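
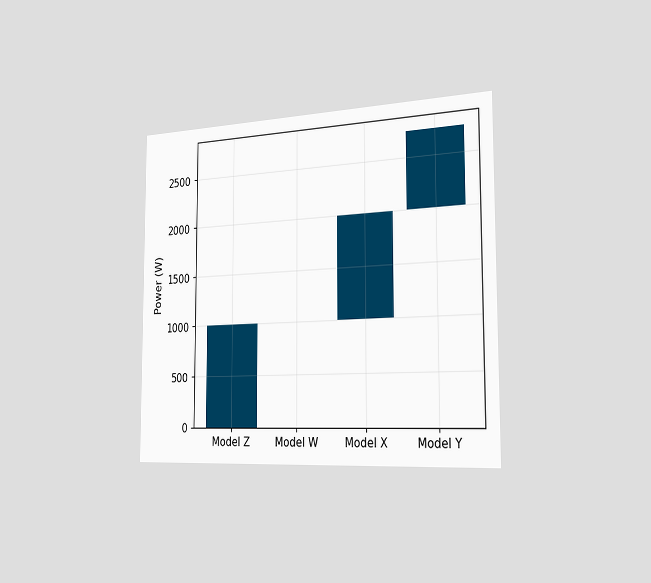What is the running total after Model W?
The chart is viewed slightly from the right. After Model W the running total reaches 1000W.

1000W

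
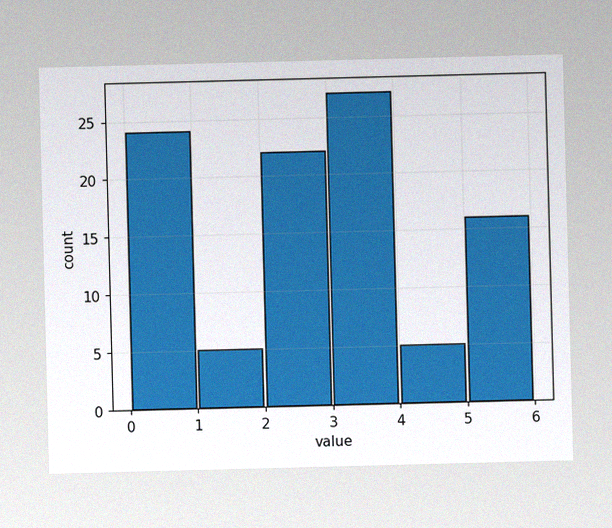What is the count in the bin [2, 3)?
The image has some photo noise and uneven lighting. The [2, 3) bin has height 22.

22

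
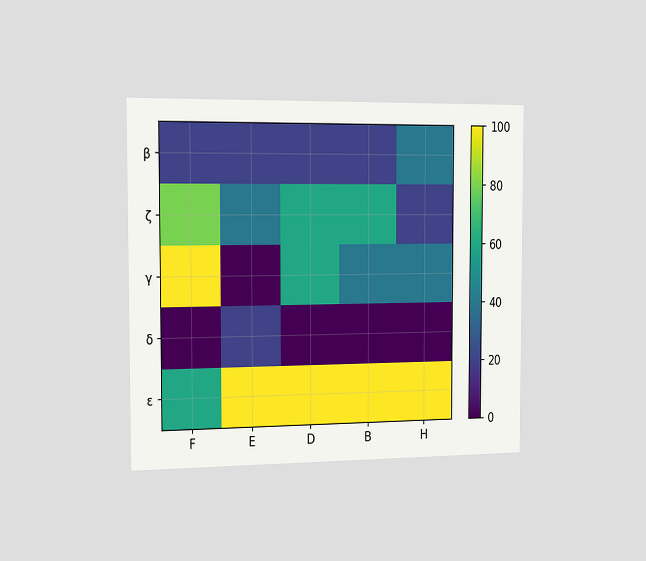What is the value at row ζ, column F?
The chart is viewed slightly from the left. Matching cell (ζ, F) against the colorbar gives 80.

80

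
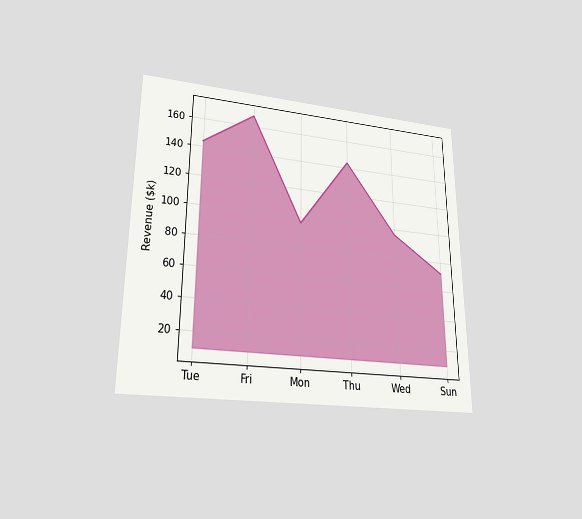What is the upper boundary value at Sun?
$72k

The chart is viewed slightly from below. At Sun the upper boundary is at $72k.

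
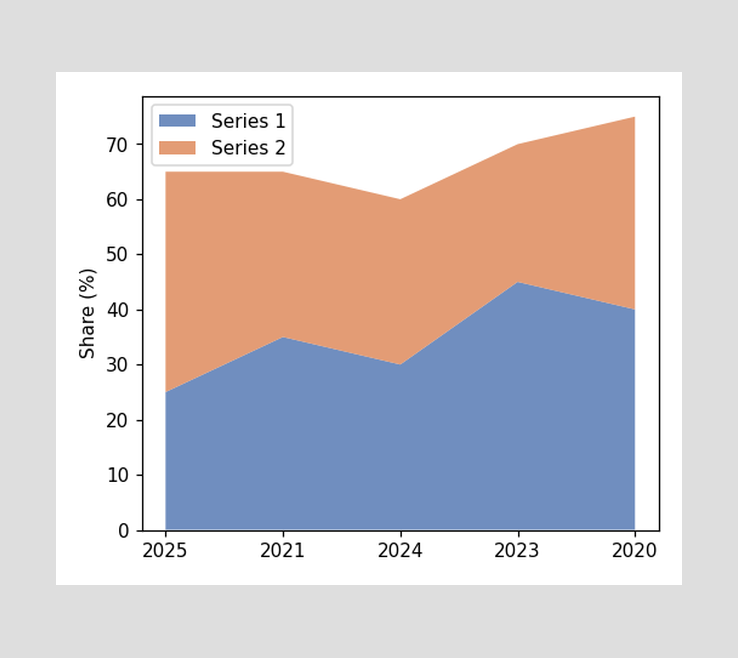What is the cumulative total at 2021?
65%

The stacked total at 2021 reaches 65%.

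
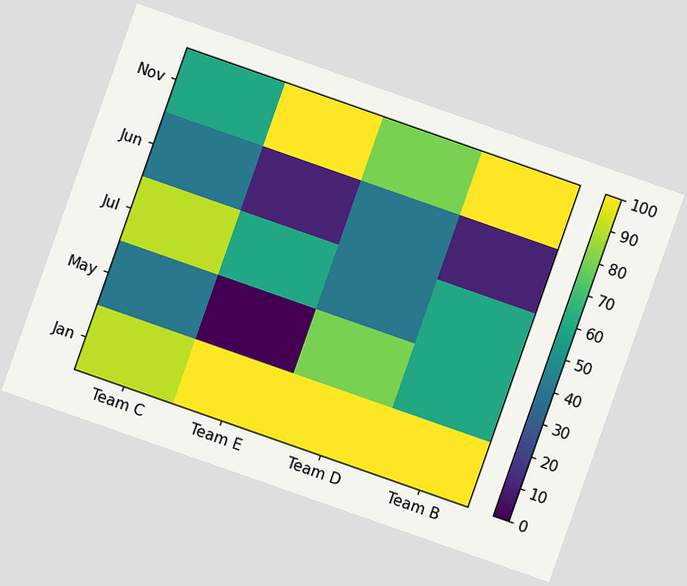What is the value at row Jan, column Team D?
100

The chart is tilted about 19° clockwise. Matching cell (Jan, Team D) against the colorbar gives 100.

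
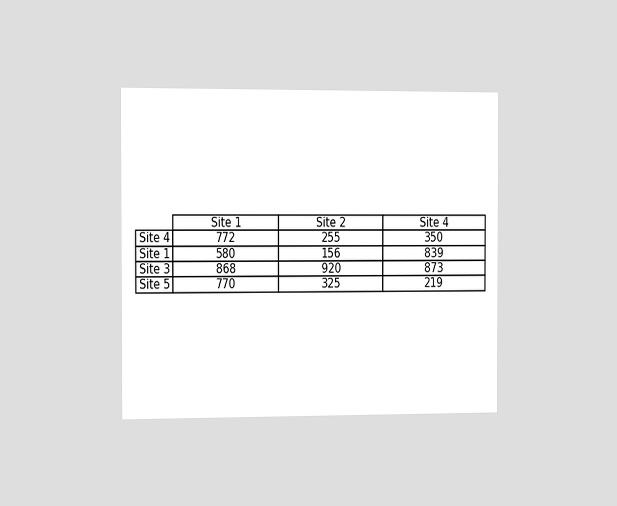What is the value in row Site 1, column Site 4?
The chart is viewed slightly from the left. The (Site 1, Site 4) cell reads 839.

839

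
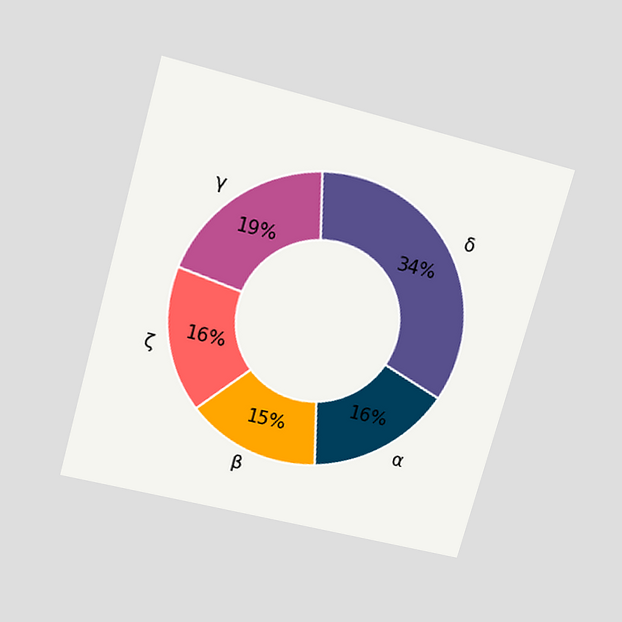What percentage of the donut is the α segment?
The chart is tilted about 15° clockwise and viewed slightly from above. The α segment takes up 16% of the ring.

16%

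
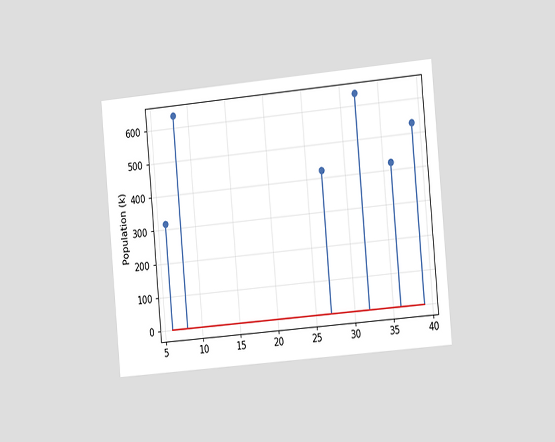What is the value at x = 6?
The chart is tilted about 5° counter-clockwise and viewed slightly from the right. The stem at x=6 reaches 318k.

318k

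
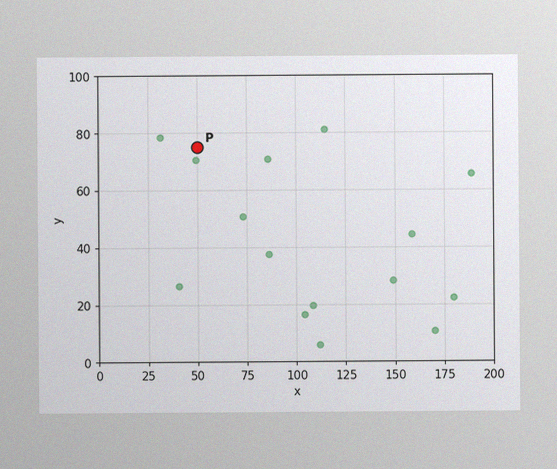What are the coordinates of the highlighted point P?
The image has some photo noise and uneven lighting. Following the gridlines from P to each axis, P sits at (50, 75).

(50, 75)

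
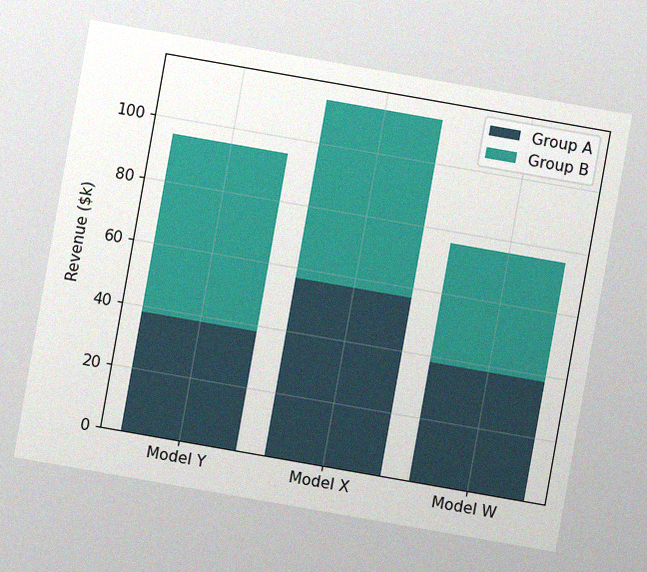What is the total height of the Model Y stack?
$95k

The chart is tilted about 10° clockwise, with some photo noise. The Model Y stack's top reaches $95k on the y-axis.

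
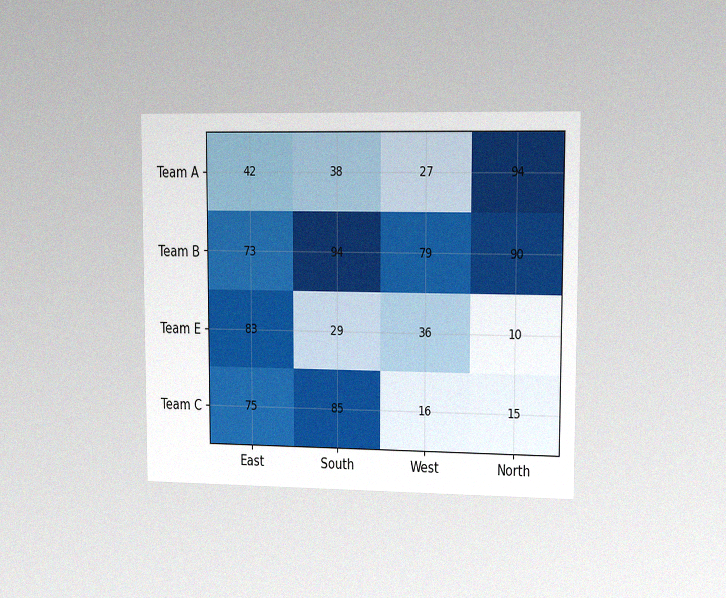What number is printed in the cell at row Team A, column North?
The chart is viewed slightly from the right, with some photo noise. The (Team A, North) cell reads 94.

94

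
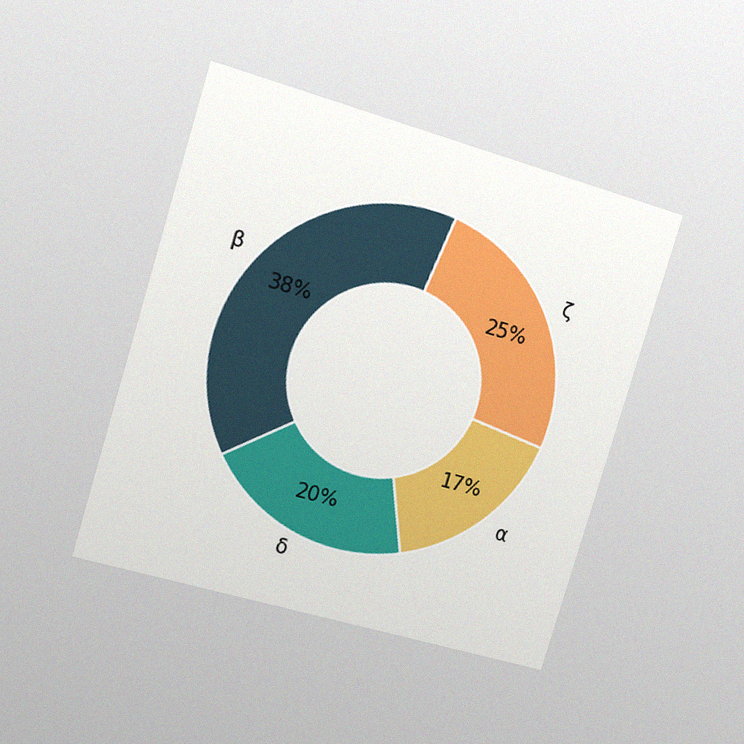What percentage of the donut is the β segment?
The chart is tilted about 17° clockwise and viewed at a slight angle, with some photo noise. The β segment takes up 38% of the ring.

38%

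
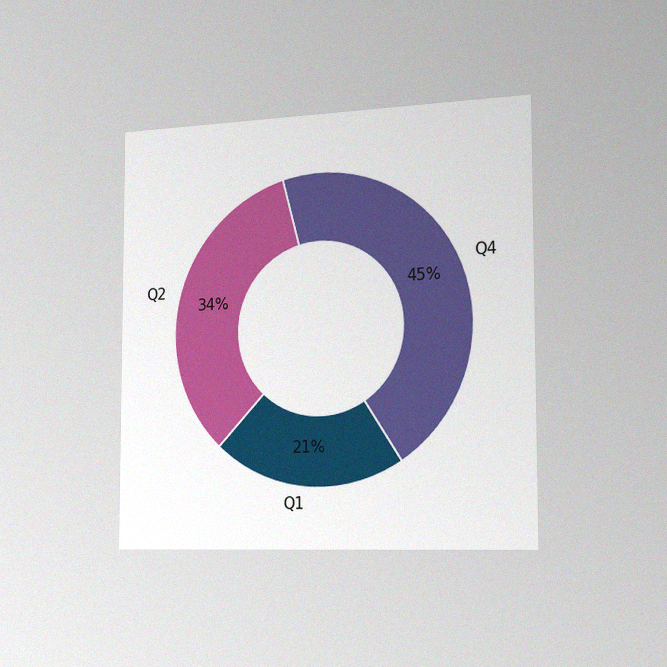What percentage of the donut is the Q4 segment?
The chart is viewed slightly from the right, with some photo noise. The Q4 segment takes up 45% of the ring.

45%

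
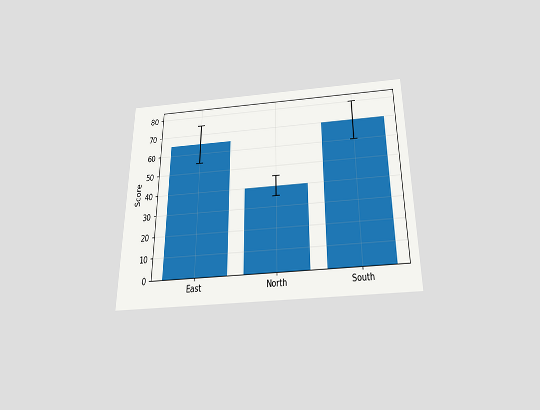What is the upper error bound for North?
45

The chart is viewed slightly from below. The North bar's upper whisker reaches 45.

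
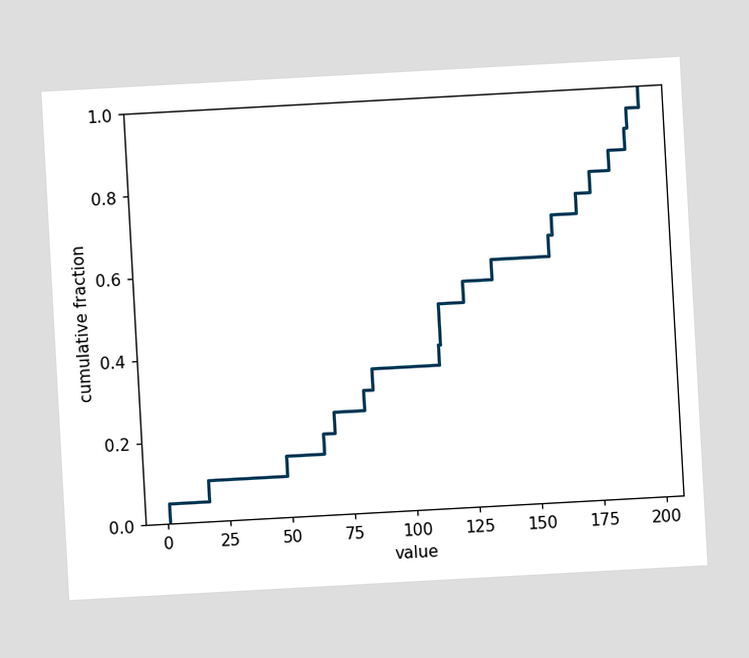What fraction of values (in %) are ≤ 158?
65%

The chart is tilted about 3° counter-clockwise. At x=158 the ECDF step is at 65%.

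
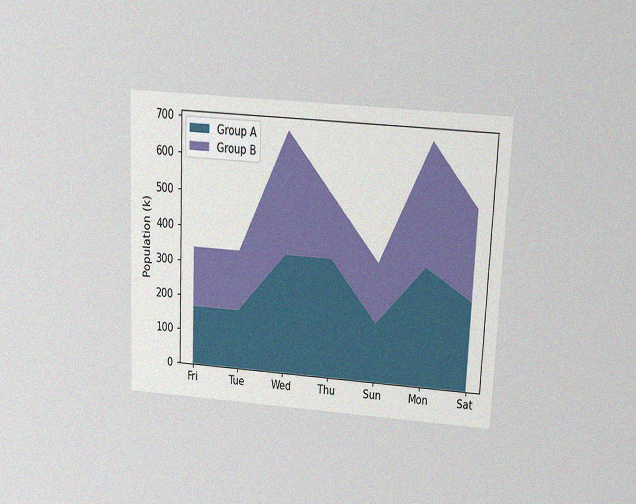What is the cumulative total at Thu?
510k

The chart is tilted about 3° clockwise and viewed slightly from above, with some photo noise. The stacked total at Thu reaches 510k.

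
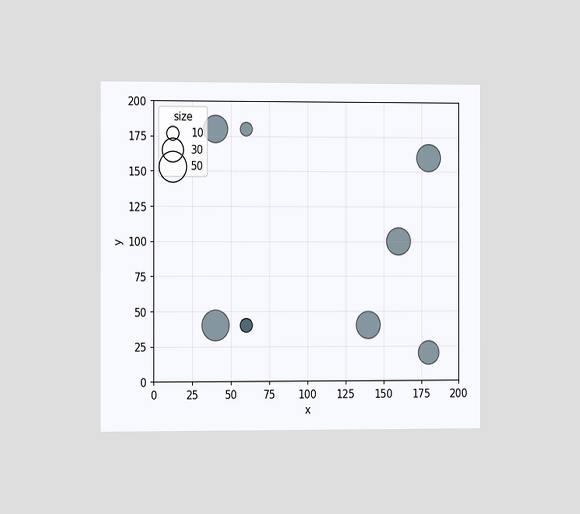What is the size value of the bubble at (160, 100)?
40

The chart is viewed at a slight angle. Matching the bubble at (160, 100) against the size legend gives 40.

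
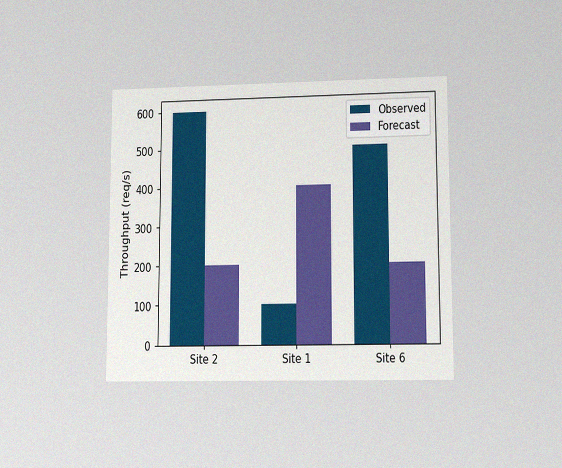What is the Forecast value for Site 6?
200req/s

The chart is viewed at a slight angle, with some photo noise. The Forecast bar at Site 6 reaches 200req/s on the y-axis.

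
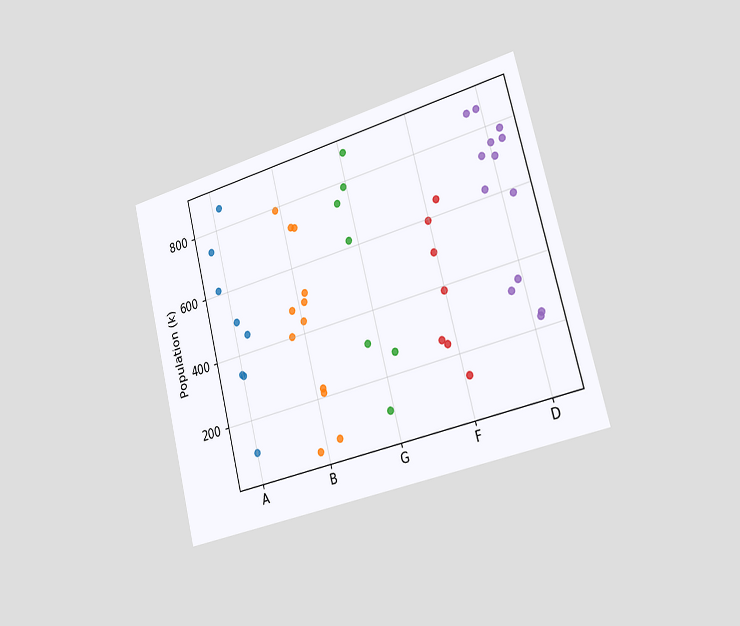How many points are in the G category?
The chart is tilted about 14° counter-clockwise and viewed slightly from the right. Counting the markers in the G column gives 7.

7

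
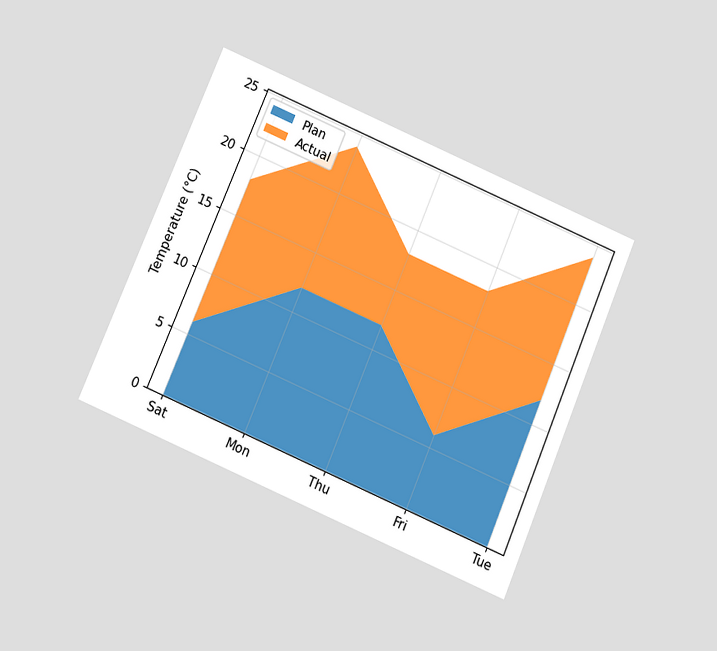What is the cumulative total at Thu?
18°C

The chart is tilted about 23° clockwise and viewed slightly from below. The stacked total at Thu reaches 18°C.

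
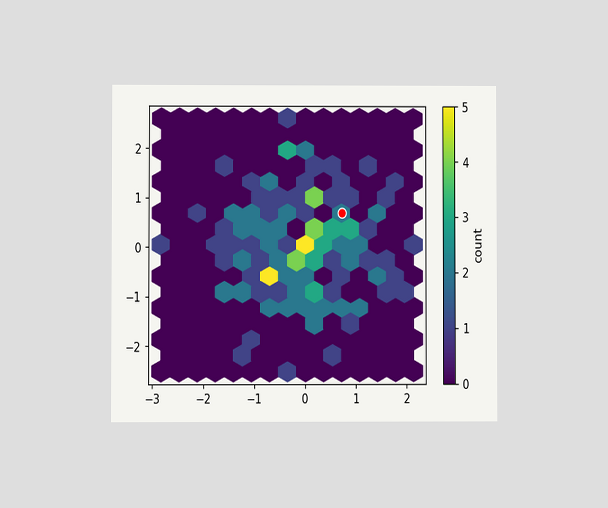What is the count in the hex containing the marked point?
The chart is viewed at a slight angle. The marked hex reads 2 on the colorbar.

2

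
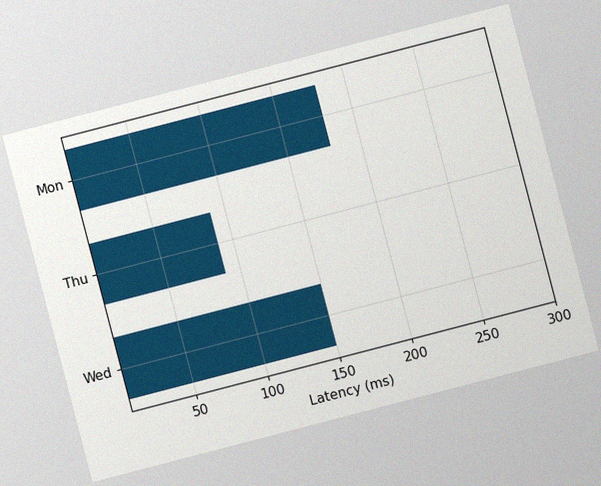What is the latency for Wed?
150ms

The chart is tilted about 15° counter-clockwise, with some photo noise. Reading along the chart's x-axis, the Wed bar reaches 150ms.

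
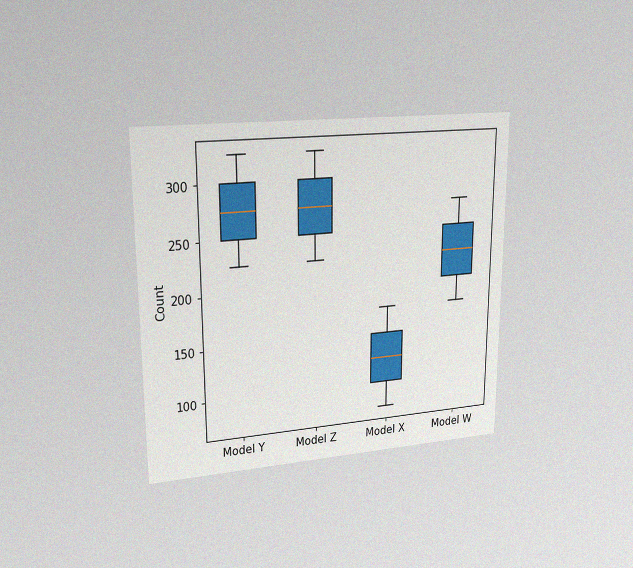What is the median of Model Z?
275

The chart is viewed at a slight angle, with some photo noise. The median line in the Model Z box sits at 275.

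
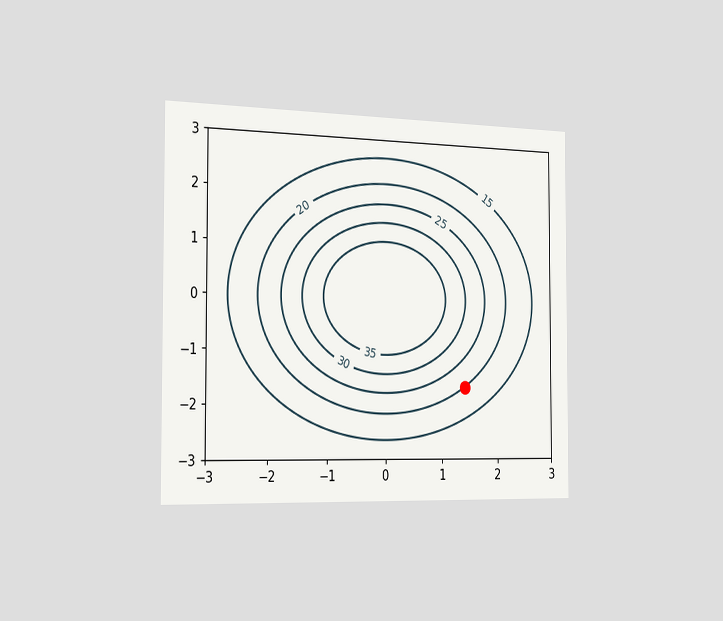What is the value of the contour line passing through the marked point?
20

The chart is viewed slightly from the left. The marked point sits on the contour labelled 20.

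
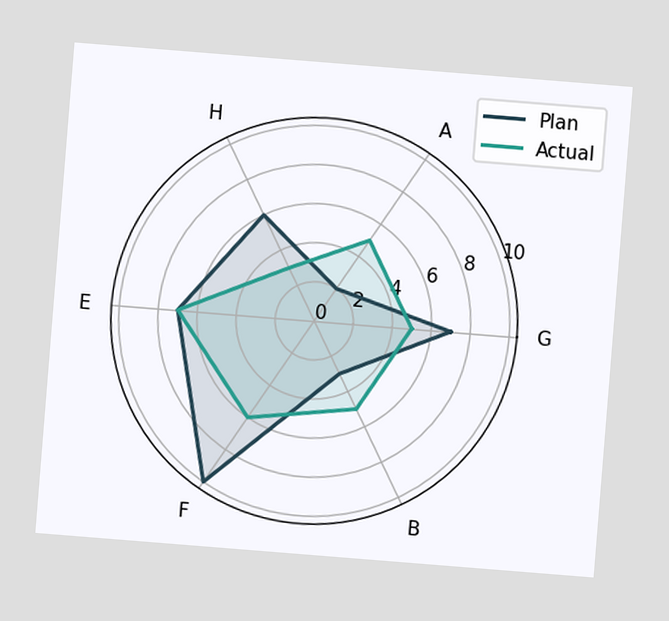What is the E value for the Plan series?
The chart is tilted about 5° clockwise. On the E axis, Plan reaches 7.

7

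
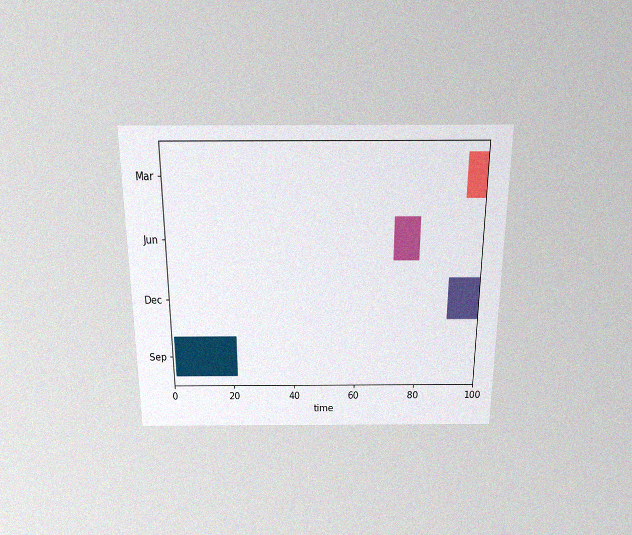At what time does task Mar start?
The chart is viewed slightly from above, with some photo noise. The Mar bar begins at t=94.

94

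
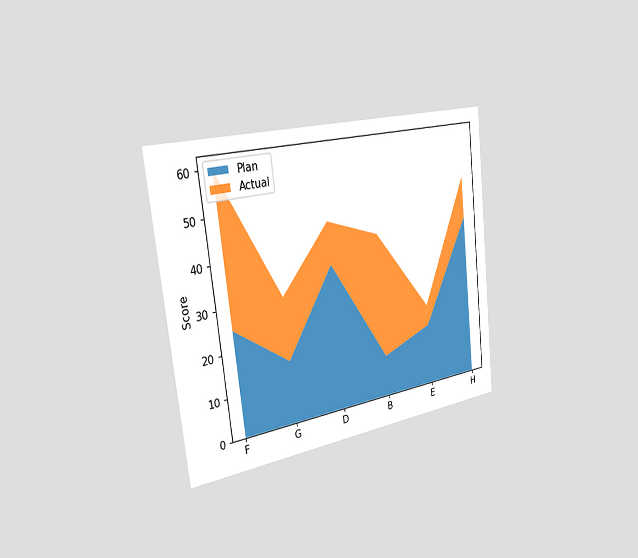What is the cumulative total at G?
The chart is tilted about 6° counter-clockwise and viewed slightly from the left. The stacked total at G reaches 30.

30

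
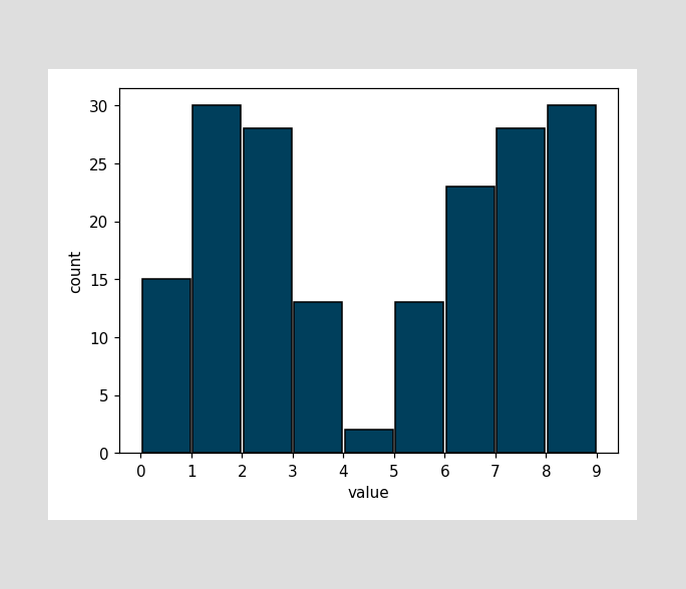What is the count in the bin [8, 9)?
30

The [8, 9) bin has height 30.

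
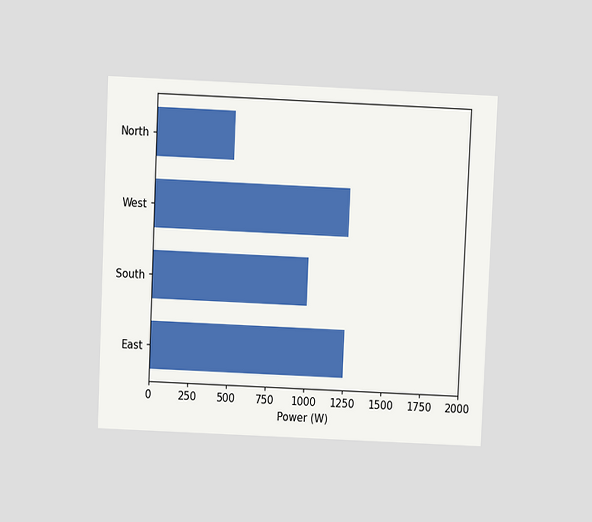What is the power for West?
1250W

The chart is tilted about 3° clockwise and viewed slightly from above. Reading along the chart's x-axis, the West bar reaches 1250W.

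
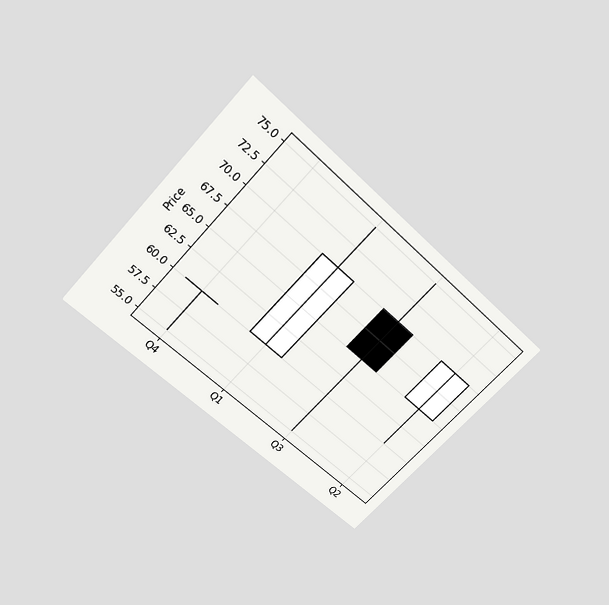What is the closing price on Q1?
70

The chart is tilted about 43° clockwise and viewed slightly from above. The Q1 candle closes at 70.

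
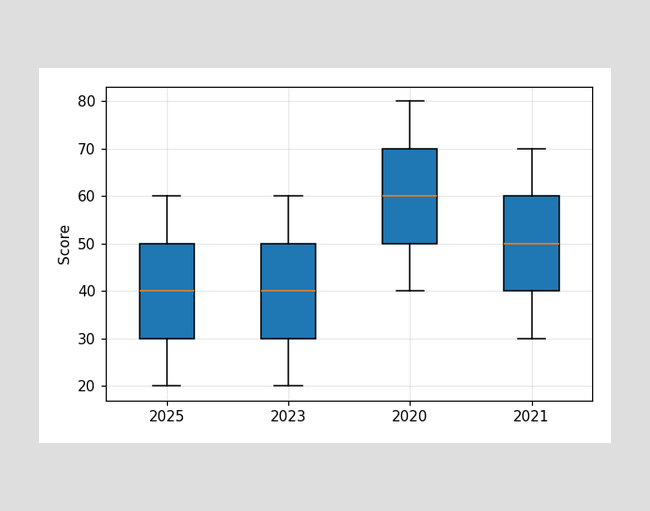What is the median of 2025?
The median line in the 2025 box sits at 40.

40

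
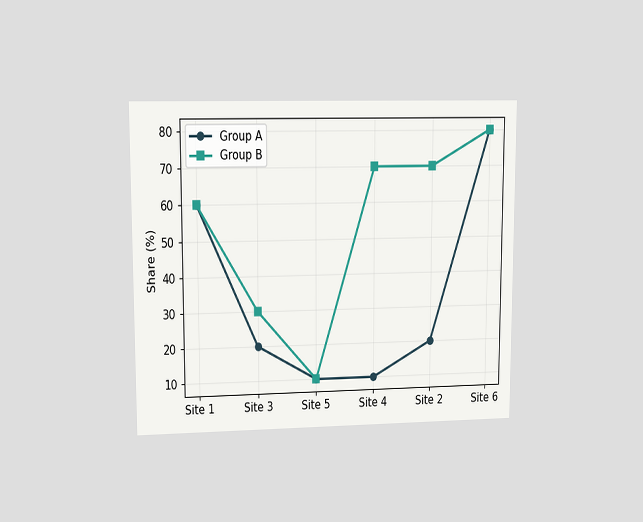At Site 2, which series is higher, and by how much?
The chart is viewed at a slight angle. At Site 2, Group B sits above the other line by 50%.

Group B, by 50%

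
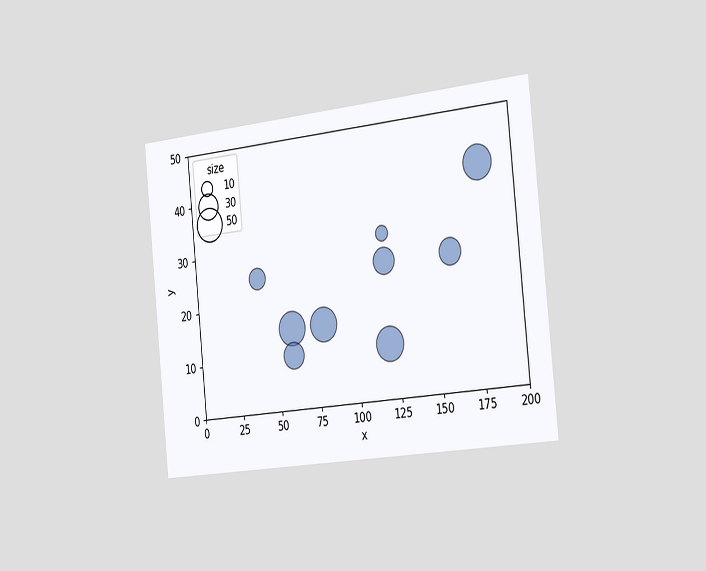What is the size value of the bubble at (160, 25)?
The chart is tilted about 6° counter-clockwise and viewed slightly from the right. Matching the bubble at (160, 25) against the size legend gives 30.

30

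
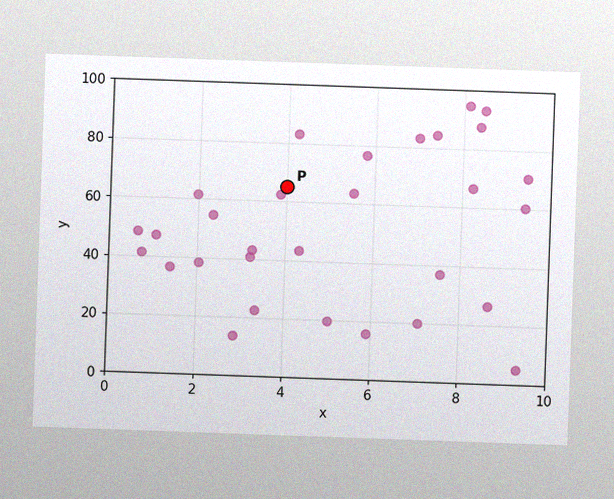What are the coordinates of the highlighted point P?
(4, 65)

The chart is tilted about 2° clockwise, with some photo noise. Following the gridlines from P to each axis, P sits at (4, 65).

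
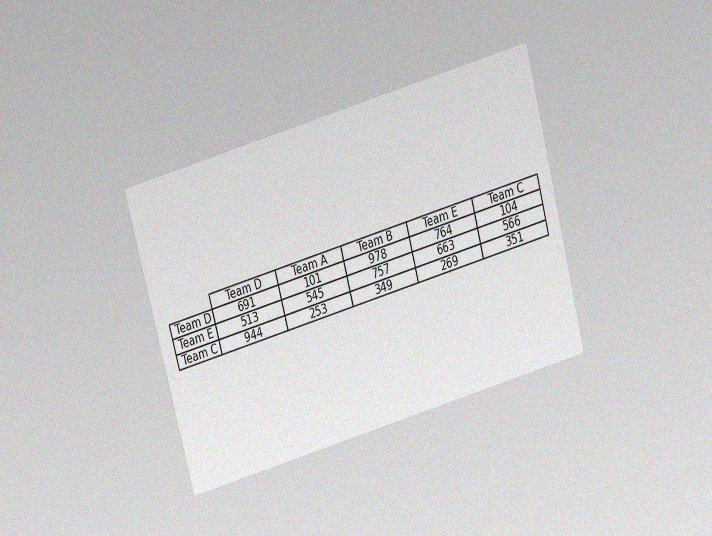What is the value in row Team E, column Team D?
513

The chart is tilted about 15° counter-clockwise and viewed slightly from above, with some photo noise. The (Team E, Team D) cell reads 513.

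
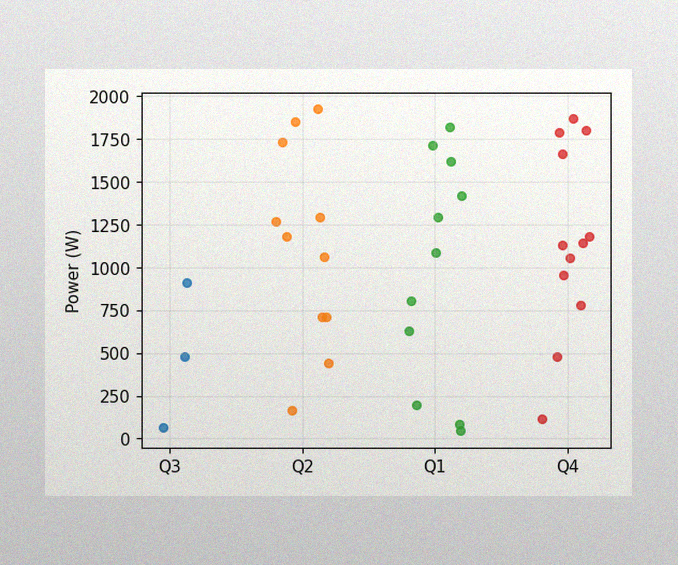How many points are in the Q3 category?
3

The image has some photo noise and uneven lighting. Counting the markers in the Q3 column gives 3.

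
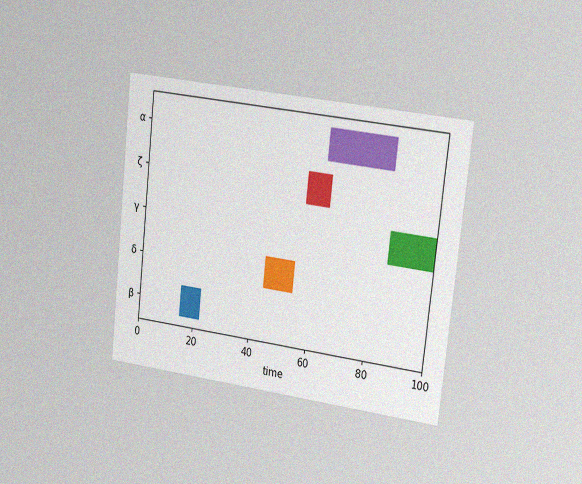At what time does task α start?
62

The chart is tilted about 6° clockwise and viewed slightly from the right, with some photo noise. The α bar begins at t=62.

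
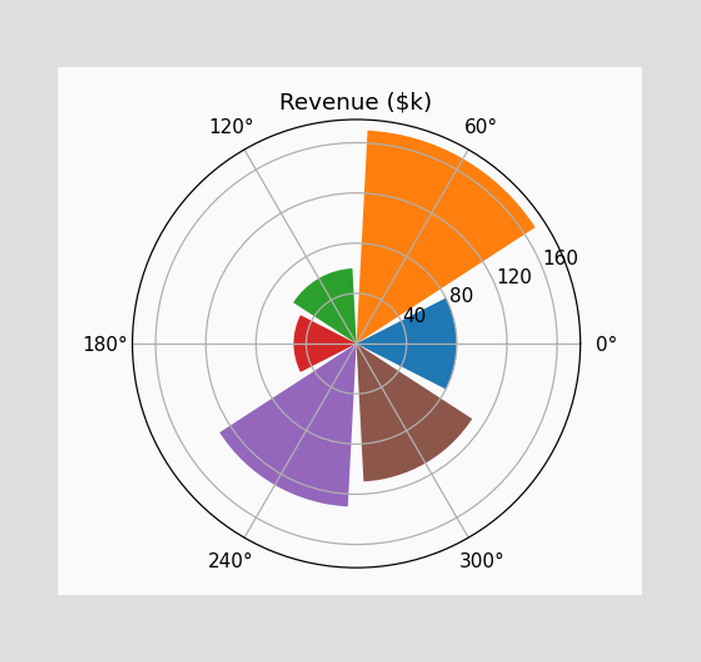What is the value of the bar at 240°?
$130k

The bar at 240° reaches $130k on the radial axis.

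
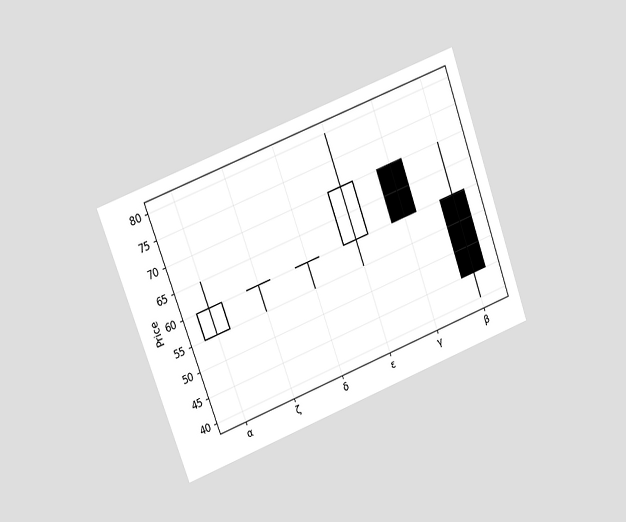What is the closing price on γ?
The chart is tilted about 20° counter-clockwise and viewed at a slight angle. The γ candle closes at 60.

60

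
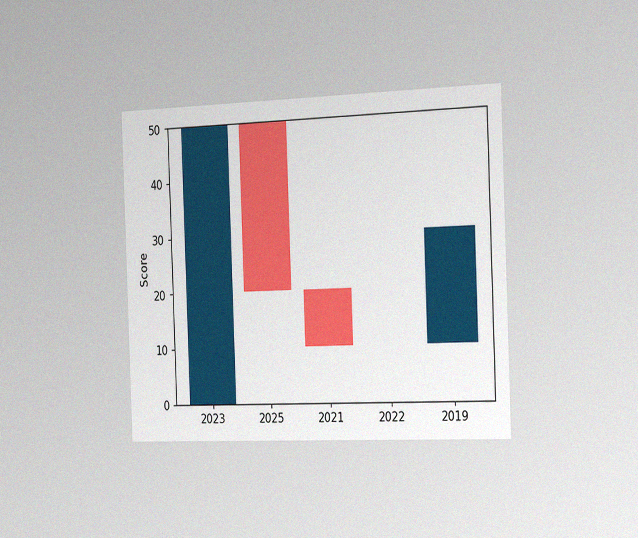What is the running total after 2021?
10

The chart is tilted about 2° counter-clockwise and viewed slightly from the right, with some photo noise. After 2021 the running total reaches 10.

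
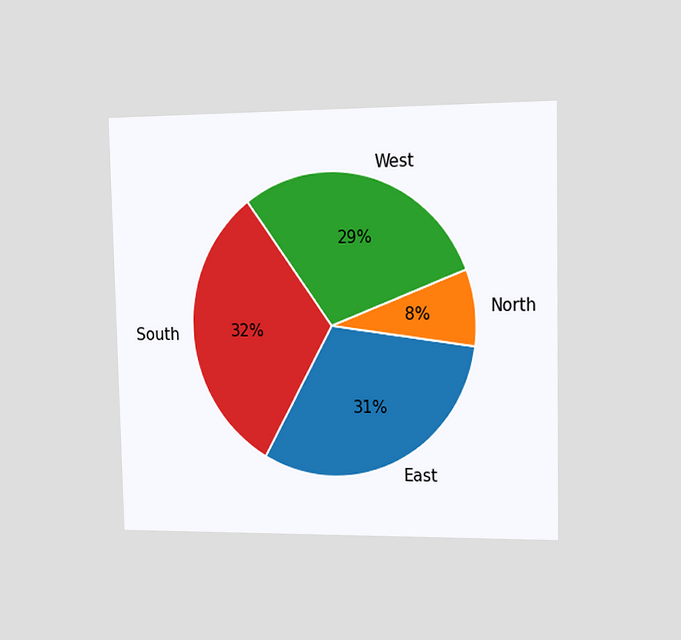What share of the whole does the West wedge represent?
The chart is viewed slightly from the right. The West slice takes up 29% of the pie.

29%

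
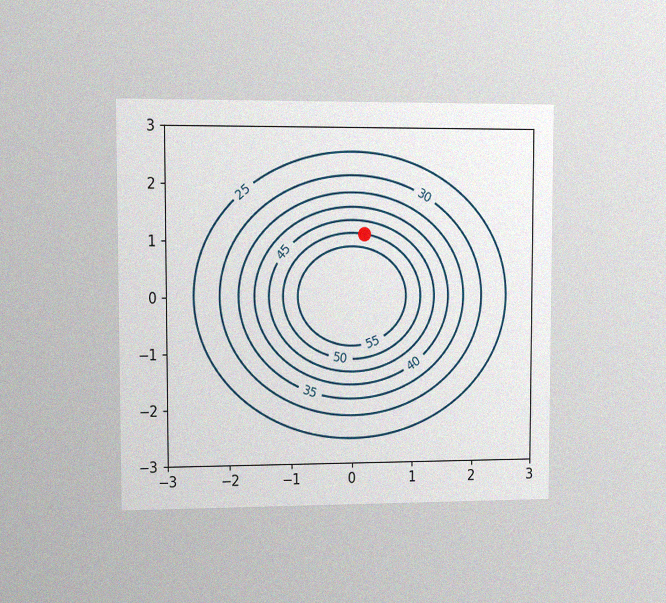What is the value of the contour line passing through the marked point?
The chart is viewed at a slight angle, with some photo noise. The marked point sits on the contour labelled 50.

50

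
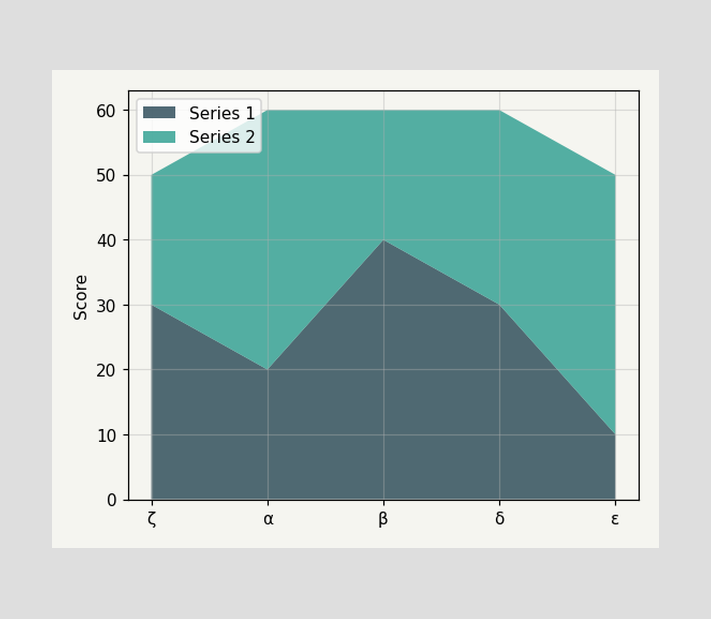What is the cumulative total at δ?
60

The stacked total at δ reaches 60.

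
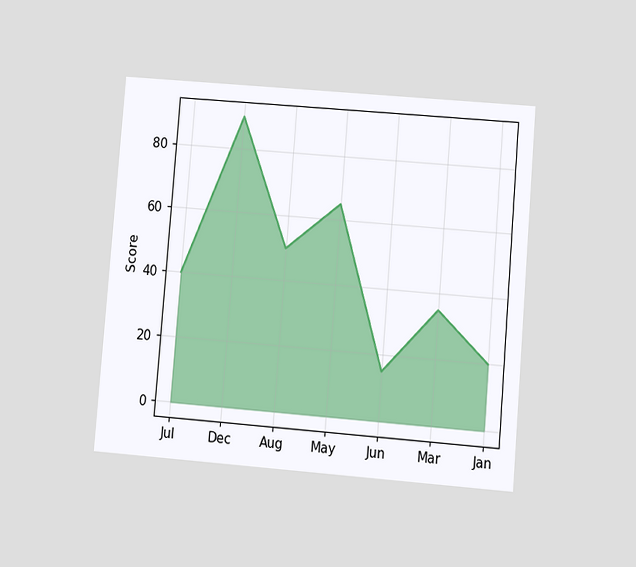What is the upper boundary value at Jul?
40

The chart is tilted about 5° clockwise and viewed at a slight angle. At Jul the upper boundary is at 40.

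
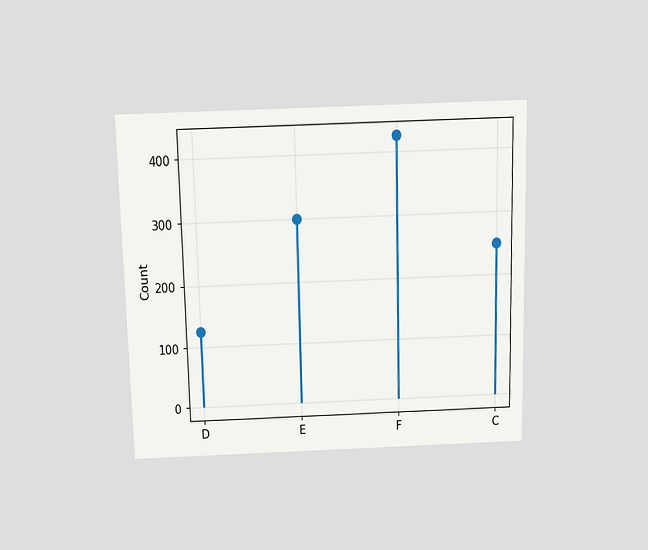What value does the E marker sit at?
The chart is viewed slightly from above. The E marker sits at 300.

300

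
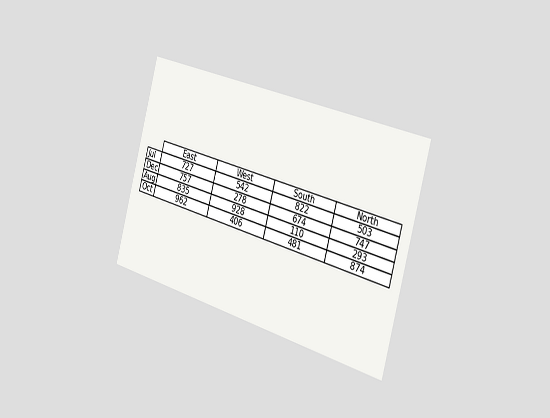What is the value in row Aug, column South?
The chart is tilted about 16° clockwise and viewed slightly from the right. The (Aug, South) cell reads 110.

110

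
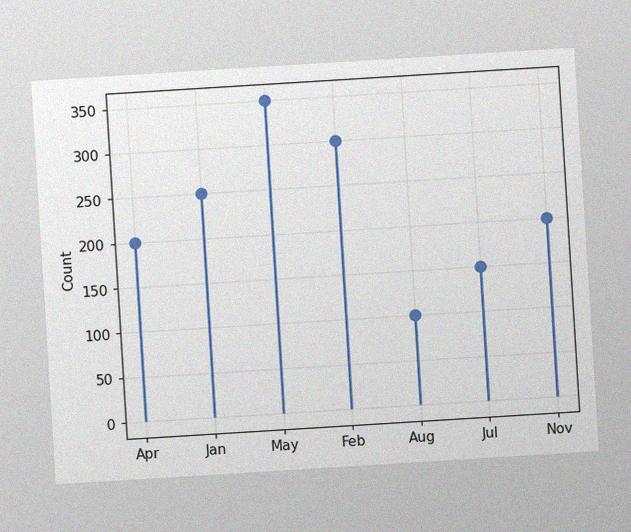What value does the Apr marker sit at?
200

The chart is tilted about 4° counter-clockwise, with some photo noise. The Apr marker sits at 200.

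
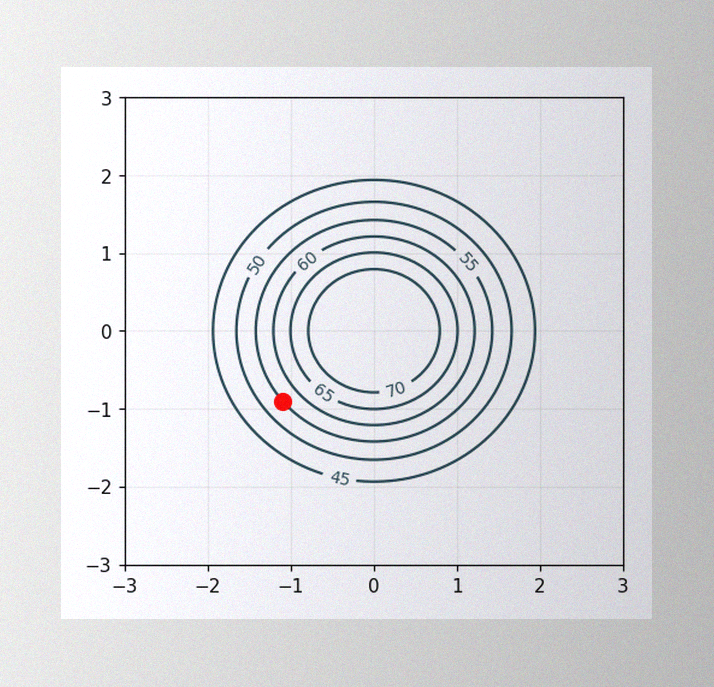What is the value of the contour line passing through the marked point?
The image has some photo noise and uneven lighting. The marked point sits on the contour labelled 55.

55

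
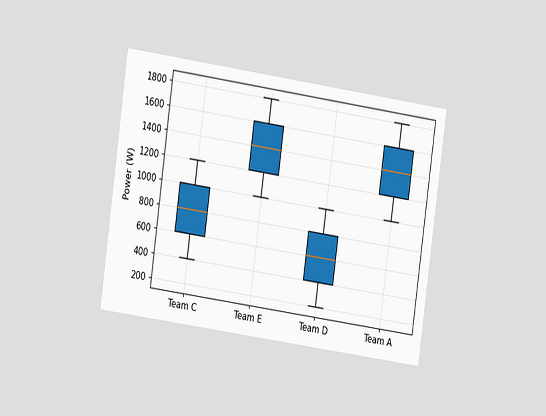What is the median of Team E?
The chart is tilted about 8° clockwise and viewed at a slight angle. The median line in the Team E box sits at 1400W.

1400W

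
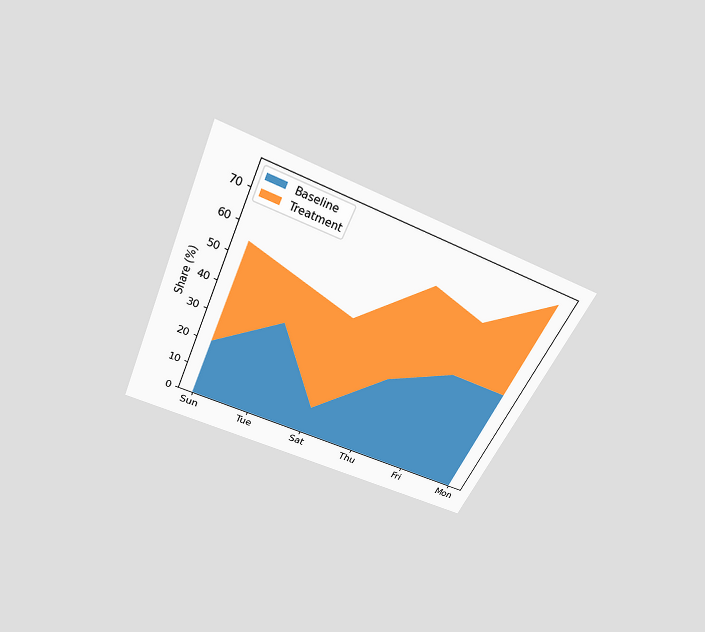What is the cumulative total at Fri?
60%

The chart is tilted about 24° clockwise and viewed slightly from above. The stacked total at Fri reaches 60%.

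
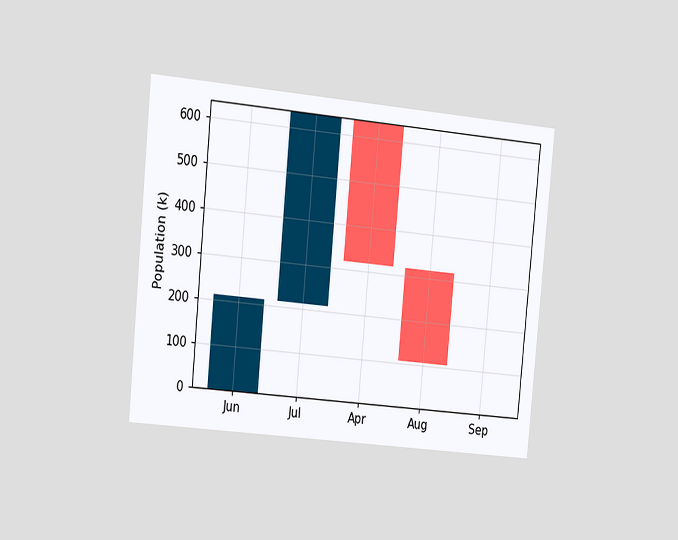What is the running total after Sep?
The chart is tilted about 5° clockwise and viewed at a slight angle. After Sep the running total reaches 106k.

106k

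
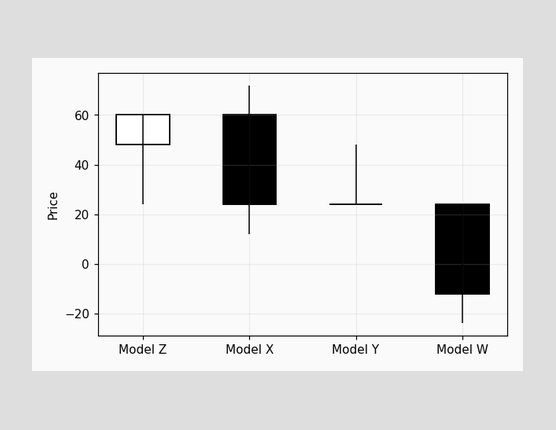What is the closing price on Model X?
24

The Model X candle closes at 24.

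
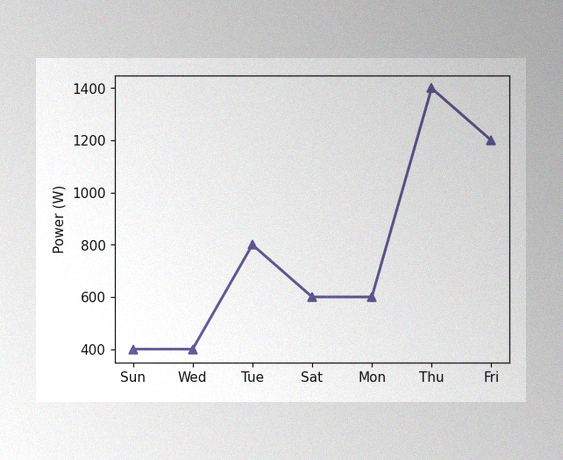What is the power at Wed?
400W

The image has some photo noise and uneven lighting. At Wed, the line is at 400W.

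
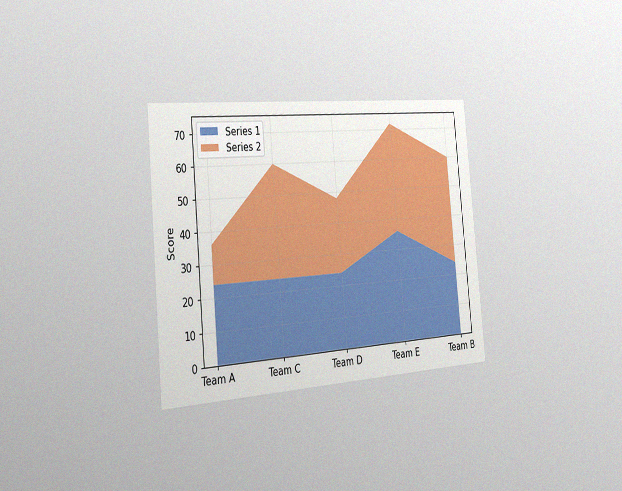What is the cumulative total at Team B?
60

The chart is tilted about 5° counter-clockwise and viewed slightly from the left, with some photo noise. The stacked total at Team B reaches 60.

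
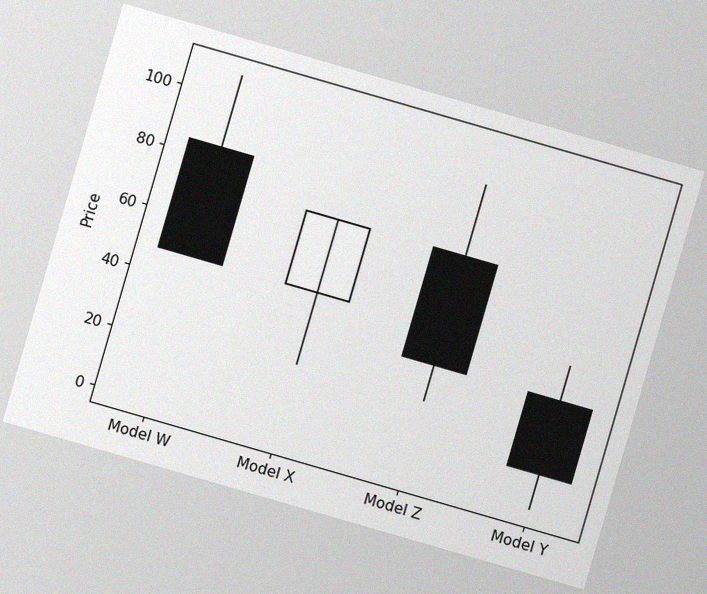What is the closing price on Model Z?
The chart is tilted about 16° clockwise, with some photo noise. The Model Z candle closes at 36.

36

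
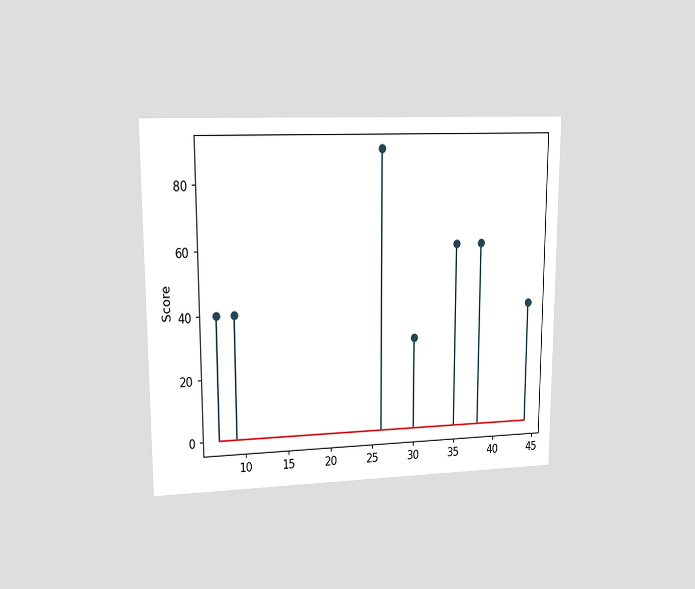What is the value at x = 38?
60

The chart is viewed at a slight angle. The stem at x=38 reaches 60.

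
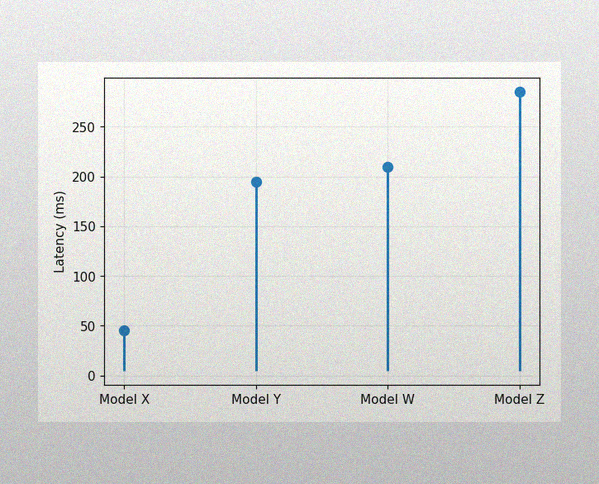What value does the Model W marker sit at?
210ms

The image has some photo noise and uneven lighting. The Model W marker sits at 210ms.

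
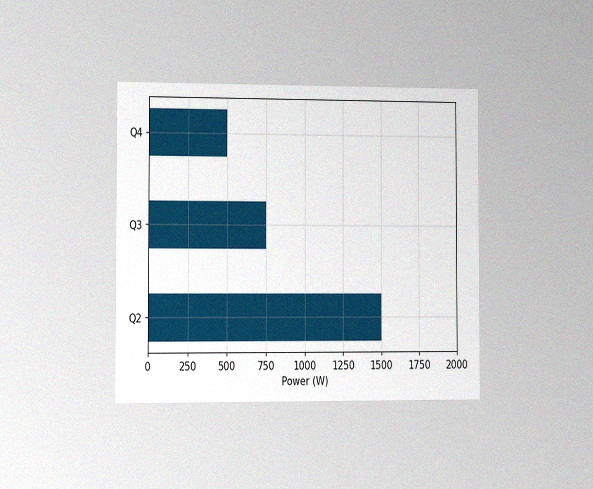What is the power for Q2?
1500W

The chart is viewed slightly from the left, with some photo noise. Reading along the chart's x-axis, the Q2 bar reaches 1500W.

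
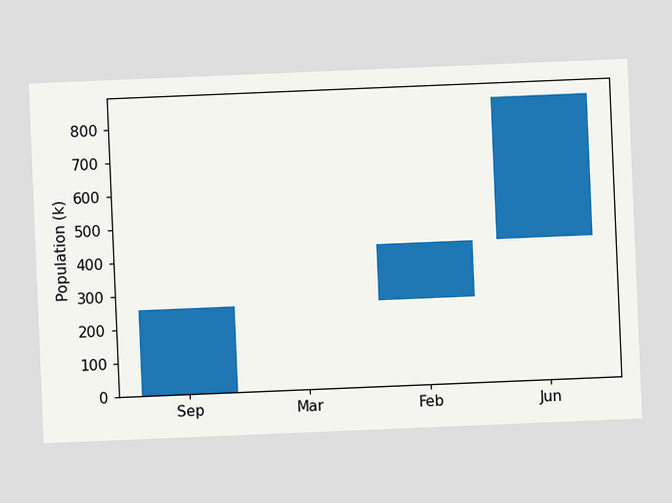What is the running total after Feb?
The chart is tilted about 2° counter-clockwise. After Feb the running total reaches 425k.

425k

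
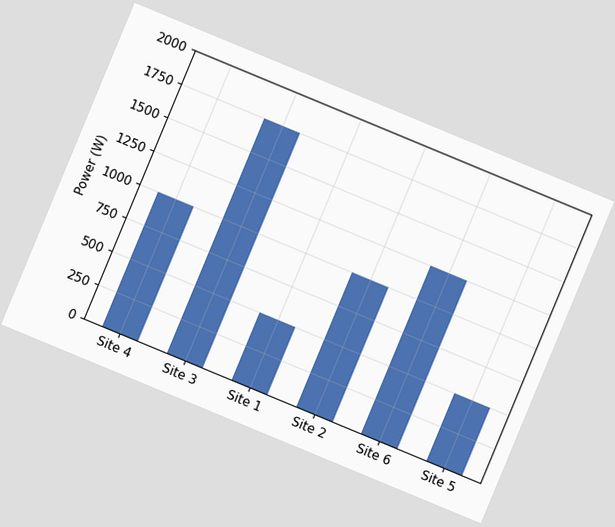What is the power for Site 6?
1250W

The chart is tilted about 23° clockwise. Reading along the chart's y-axis, the Site 6 bar reaches 1250W.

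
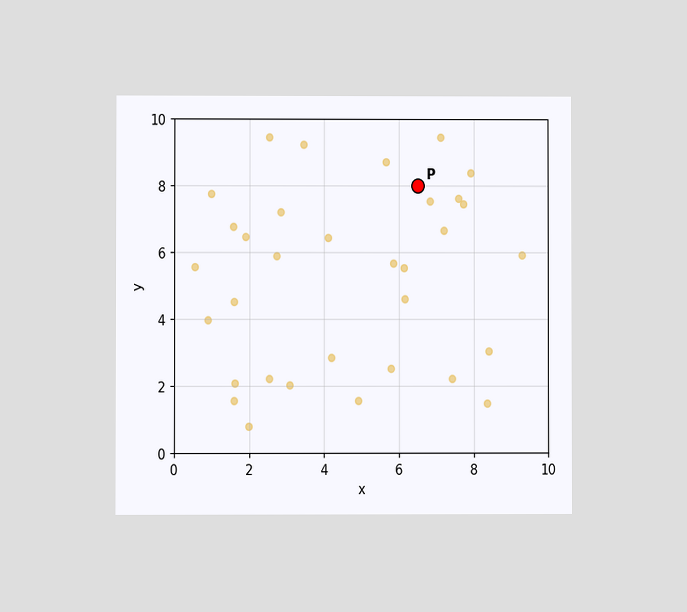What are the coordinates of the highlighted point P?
(6.5, 8)

The chart is viewed at a slight angle. Following the gridlines from P to each axis, P sits at (6.5, 8).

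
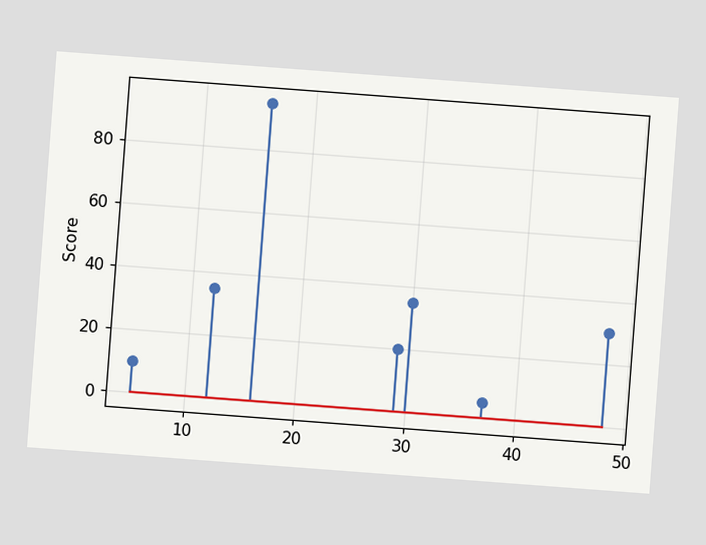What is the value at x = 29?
20

The chart is tilted about 4° clockwise. The stem at x=29 reaches 20.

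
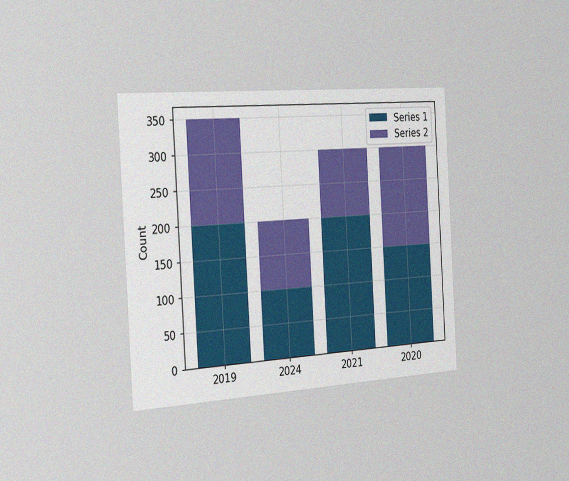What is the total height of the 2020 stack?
The chart is tilted about 3° counter-clockwise and viewed slightly from the left, with some photo noise. The 2020 stack's top reaches 300 on the y-axis.

300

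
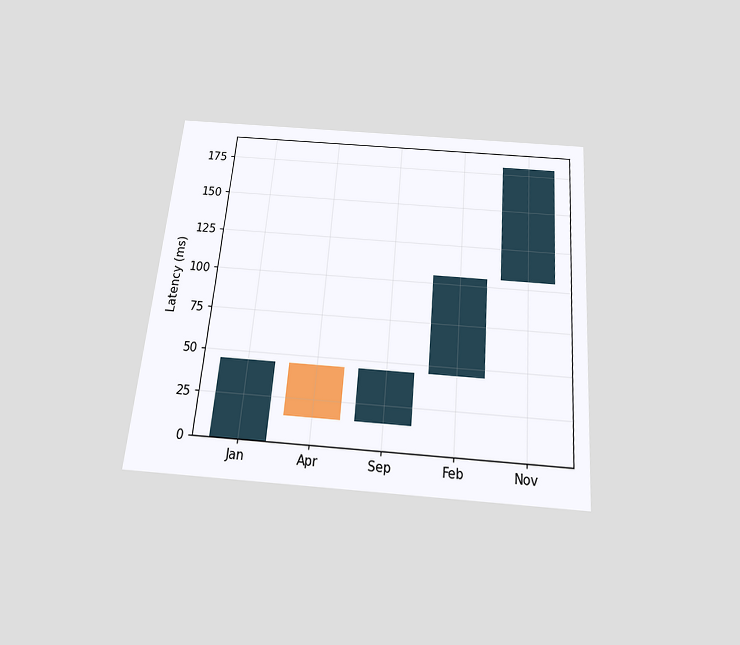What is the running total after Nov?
The chart is tilted about 5° clockwise and viewed slightly from below. After Nov the running total reaches 180ms.

180ms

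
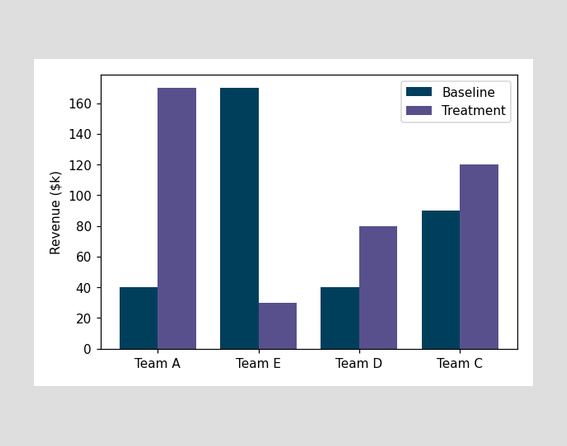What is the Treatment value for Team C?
The Treatment bar at Team C reaches $120k on the y-axis.

$120k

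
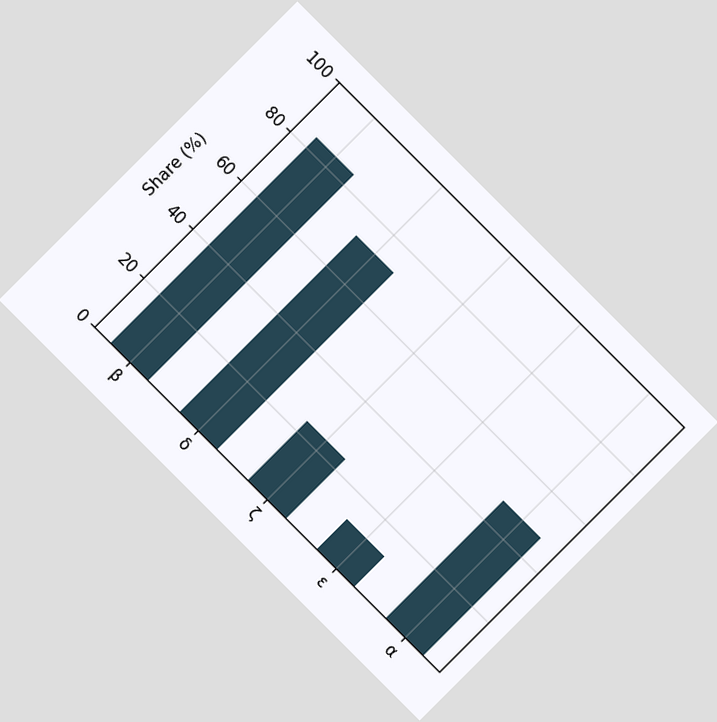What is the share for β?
The chart is tilted about 45° clockwise. Reading along the chart's y-axis, the β bar reaches 84%.

84%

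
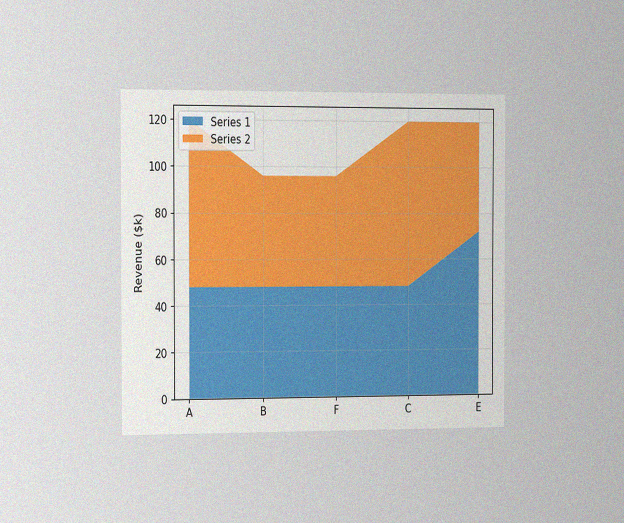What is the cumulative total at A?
The chart is viewed slightly from the left, with some photo noise. The stacked total at A reaches $120k.

$120k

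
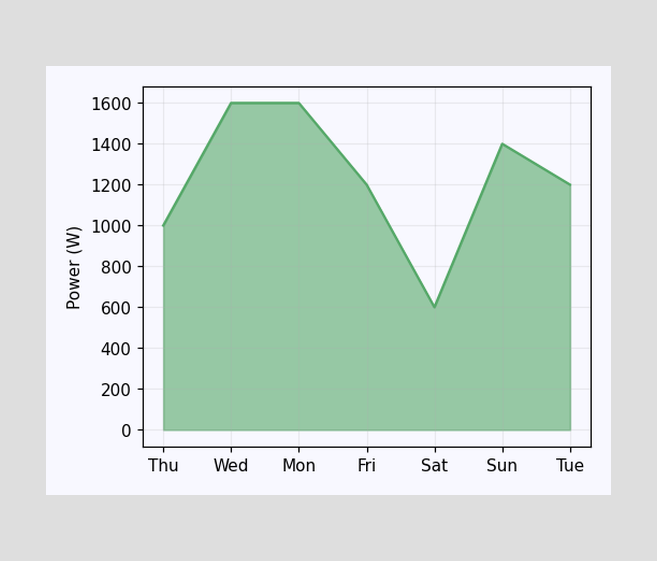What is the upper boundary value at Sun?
At Sun the upper boundary is at 1400W.

1400W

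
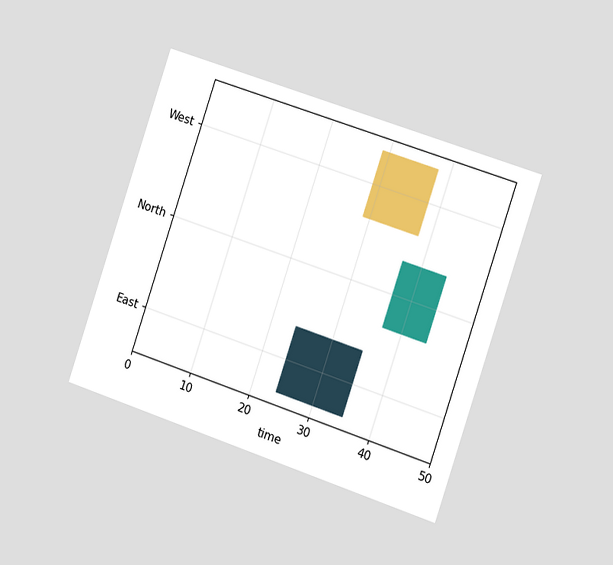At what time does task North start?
The chart is tilted about 19° clockwise and viewed slightly from the right. The North bar begins at t=37.

37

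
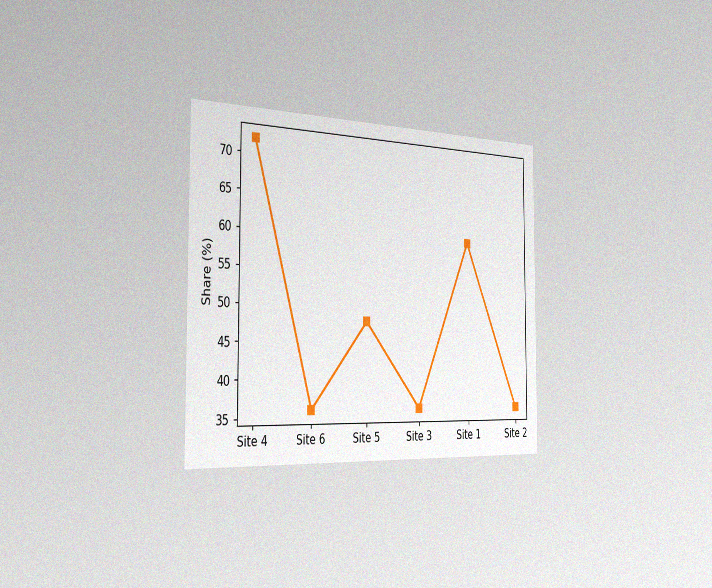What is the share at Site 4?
The chart is viewed slightly from the left, with some photo noise. At Site 4, the line is at 72%.

72%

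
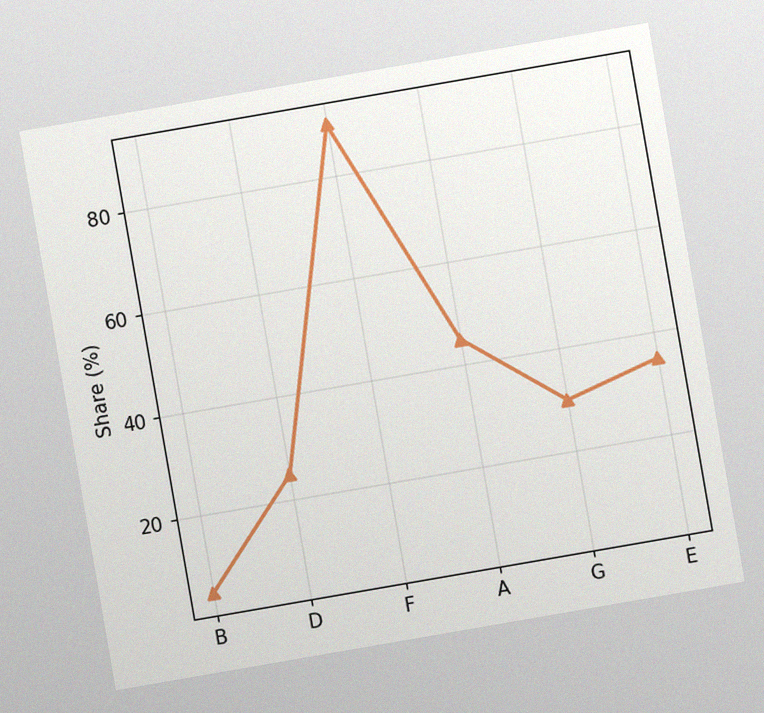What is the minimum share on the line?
5%

The chart is tilted about 10° counter-clockwise, with some photo noise. The lowest point is at B, and reading across to the y-axis gives 5%.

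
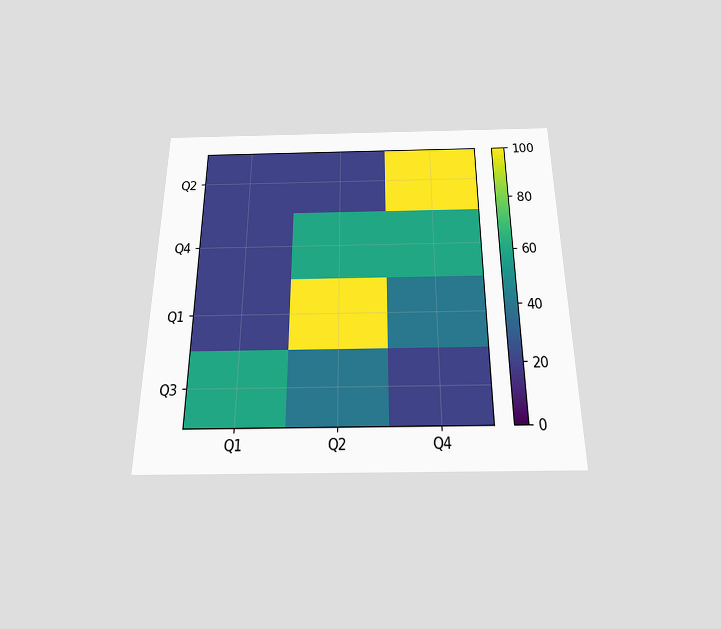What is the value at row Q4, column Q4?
60

The chart is viewed slightly from below. Matching cell (Q4, Q4) against the colorbar gives 60.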